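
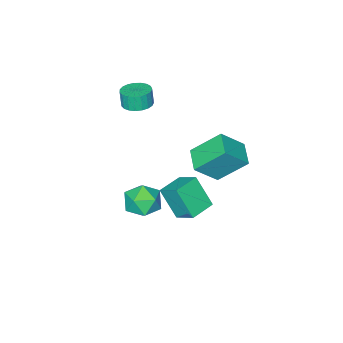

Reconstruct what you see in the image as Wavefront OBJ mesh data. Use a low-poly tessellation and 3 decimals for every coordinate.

v 0.985 1.994 1.059
v 2.171 1.515 2.297
v -0.079 3.112 2.512
v 1.107 2.633 3.75
v 1.773 3.147 0.75
v 2.959 2.668 1.988
v 0.709 4.265 2.203
v 1.895 3.786 3.441
v 1.98 -1.052 -2.978
v 2.462 -0.404 -3.806
v 3.518 -2.116 -2.914
v 4 -1.468 -3.742
v 3.828 -1.024 -2.688
v 2.877 -0.367 -2.727
v 3.103 -2.153 -3.993
v 2.152 -1.496 -4.032
v 3.156 -1.085 -4.433
v 3.604 -0.387 -3.627
v 2.376 -2.133 -3.093
v 2.824 -1.435 -2.287
v 0.517 0.189 -4.238
v 0.698 -0.927 -2.576
v 0.459 1.422 -3.404
v 0.64 0.306 -1.742
v 2.02 0.314 -4.318
v 2.201 -0.802 -2.656
v 1.962 1.547 -3.484
v 2.143 0.431 -1.822
v 1.9 -2.843 3.093
v 2.408 -3.517 2.995
v 2.368 -3.691 3.989
v 1.86 -3.017 4.087
v 2.641 -3.257 3.05
v 2.601 -3.431 4.044
v 2.746 -2.925 3.113
v 2.706 -3.099 4.107
v 2.704 -2.579 3.172
v 2.664 -2.753 4.166
v 2.524 -2.279 3.217
v 2.484 -2.453 4.211
v 2.235 -2.076 3.241
v 2.195 -2.25 4.235
v 1.889 -2.006 3.239
v 1.849 -2.18 4.233
v 1.545 -2.08 3.212
v 1.504 -2.254 4.206
v 1.262 -2.287 3.165
v 1.221 -2.461 4.159
v 1.089 -2.589 3.105
v 1.049 -2.763 4.099
v 1.057 -2.936 3.043
v 1.016 -3.11 4.037
v 1.17 -3.266 2.989
v 1.13 -3.44 3.983
v 1.41 -3.523 2.954
v 1.37 -3.697 3.948
v 1.734 -3.663 2.943
v 1.694 -3.837 3.937
v 2.088 -3.661 2.957
v 2.047 -3.835 3.951
f 2 4 1
f 5 2 1
f 1 4 3
f 3 5 1
f 2 8 4
f 6 2 5
f 6 8 2
f 4 8 3
f 7 5 3
f 3 8 7
f 7 6 5
f 8 6 7
f 9 20 14
f 9 14 10
f 9 10 16
f 9 16 19
f 9 19 20
f 10 14 18
f 14 20 13
f 20 19 11
f 19 16 15
f 16 10 17
f 12 18 13
f 12 13 11
f 12 11 15
f 12 15 17
f 12 17 18
f 13 18 14
f 11 13 20
f 15 11 19
f 17 15 16
f 18 17 10
f 22 24 21
f 25 22 21
f 21 24 23
f 23 25 21
f 22 28 24
f 26 22 25
f 26 28 22
f 24 28 23
f 27 25 23
f 23 28 27
f 27 26 25
f 28 26 27
f 30 29 33
f 30 33 31
f 31 33 34
f 31 34 32
f 33 29 35
f 33 35 34
f 34 35 36
f 34 36 32
f 35 29 37
f 35 37 36
f 36 37 38
f 36 38 32
f 37 29 39
f 37 39 38
f 38 39 40
f 38 40 32
f 39 29 41
f 39 41 40
f 40 41 42
f 40 42 32
f 41 29 43
f 41 43 42
f 42 43 44
f 42 44 32
f 43 29 45
f 43 45 44
f 44 45 46
f 44 46 32
f 45 29 47
f 45 47 46
f 46 47 48
f 46 48 32
f 47 29 49
f 47 49 48
f 48 49 50
f 48 50 32
f 49 29 51
f 49 51 50
f 50 51 52
f 50 52 32
f 51 29 53
f 51 53 52
f 52 53 54
f 52 54 32
f 53 29 55
f 53 55 54
f 54 55 56
f 54 56 32
f 55 29 57
f 55 57 56
f 56 57 58
f 56 58 32
f 57 29 59
f 57 59 58
f 58 59 60
f 58 60 32
f 59 29 30
f 59 30 60
f 60 30 31
f 60 31 32



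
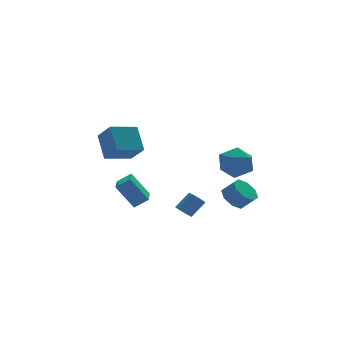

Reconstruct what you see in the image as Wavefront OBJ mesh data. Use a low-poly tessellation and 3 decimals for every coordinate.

v 2.88 0.501 0.773
v 4.014 0.929 0.461
v 3.326 -1.289 -0.061
v 4.46 -0.861 -0.373
v 4.174 -1.055 0.83
v 3.898 0.051 1.345
v 3.442 -0.411 -0.945
v 3.166 0.695 -0.43
v 4.361 0.365 -0.601
v 4.813 -0.033 0.496
v 2.527 -0.327 -0.096
v 2.979 -0.725 1.001
v -5.128 -0.446 2.348
v -4.839 -1.552 3.409
v -4.929 0.868 3.663
v -4.64 -0.238 4.724
v -3.36 -0.342 1.976
v -3.071 -1.448 3.037
v -3.161 0.972 3.291
v -2.872 -0.134 4.352
v 3.105 -0.92 -2.38
v 3.952 -0.559 -2.717
v 4.501 -1.098 -1.917
v 3.655 -1.46 -1.58
v 3.635 -0.116 -2.201
v 4.184 -0.655 -1.401
v 3.008 -0.144 -1.79
v 3.558 -0.683 -0.99
v 2.439 -0.627 -1.724
v 2.988 -1.166 -0.925
v 2.259 -1.282 -2.043
v 2.808 -1.821 -1.243
v 2.576 -1.725 -2.559
v 3.125 -2.264 -1.759
v 3.202 -1.697 -2.97
v 3.752 -2.236 -2.17
v 3.772 -1.214 -3.035
v 4.321 -1.753 -2.236
v -3.023 0.055 -2.276
v -3.837 0.86 -0.748
v -2.045 1.924 -2.74
v -2.859 2.729 -1.211
v -2.201 -0.229 -1.689
v -3.015 0.576 -0.16
v -1.223 1.64 -2.152
v -2.037 2.445 -0.624
v 0.326 0.202 -3.415
v 0.744 0.361 -3.858
v 1.713 0.458 -2.908
v 1.294 0.298 -2.465
v 0.58 0.688 -3.724
v 1.549 0.785 -2.774
v 0.319 0.829 -3.472
v 1.288 0.926 -2.522
v 0.06 0.73 -3.198
v 1.029 0.827 -2.249
v -0.097 0.43 -3.007
v 0.872 0.527 -2.057
v -0.093 0.042 -2.972
v 0.876 0.139 -2.022
v 0.071 -0.285 -3.106
v 1.04 -0.188 -2.156
v 0.332 -0.426 -3.358
v 1.301 -0.329 -2.408
v 0.591 -0.327 -3.631
v 1.56 -0.23 -2.682
v 0.748 -0.027 -3.823
v 1.717 0.07 -2.873
f 1 12 6
f 1 6 2
f 1 2 8
f 1 8 11
f 1 11 12
f 2 6 10
f 6 12 5
f 12 11 3
f 11 8 7
f 8 2 9
f 4 10 5
f 4 5 3
f 4 3 7
f 4 7 9
f 4 9 10
f 5 10 6
f 3 5 12
f 7 3 11
f 9 7 8
f 10 9 2
f 14 16 13
f 17 14 13
f 13 16 15
f 15 17 13
f 14 20 16
f 18 14 17
f 18 20 14
f 16 20 15
f 19 17 15
f 15 20 19
f 19 18 17
f 20 18 19
f 22 21 25
f 22 25 23
f 23 25 26
f 23 26 24
f 25 21 27
f 25 27 26
f 26 27 28
f 26 28 24
f 27 21 29
f 27 29 28
f 28 29 30
f 28 30 24
f 29 21 31
f 29 31 30
f 30 31 32
f 30 32 24
f 31 21 33
f 31 33 32
f 32 33 34
f 32 34 24
f 33 21 35
f 33 35 34
f 34 35 36
f 34 36 24
f 35 21 37
f 35 37 36
f 36 37 38
f 36 38 24
f 37 21 22
f 37 22 38
f 38 22 23
f 38 23 24
f 40 42 39
f 43 40 39
f 39 42 41
f 41 43 39
f 40 46 42
f 44 40 43
f 44 46 40
f 42 46 41
f 45 43 41
f 41 46 45
f 45 44 43
f 46 44 45
f 48 47 51
f 48 51 49
f 49 51 52
f 49 52 50
f 51 47 53
f 51 53 52
f 52 53 54
f 52 54 50
f 53 47 55
f 53 55 54
f 54 55 56
f 54 56 50
f 55 47 57
f 55 57 56
f 56 57 58
f 56 58 50
f 57 47 59
f 57 59 58
f 58 59 60
f 58 60 50
f 59 47 61
f 59 61 60
f 60 61 62
f 60 62 50
f 61 47 63
f 61 63 62
f 62 63 64
f 62 64 50
f 63 47 65
f 63 65 64
f 64 65 66
f 64 66 50
f 65 47 67
f 65 67 66
f 66 67 68
f 66 68 50
f 67 47 48
f 67 48 68
f 68 48 49
f 68 49 50



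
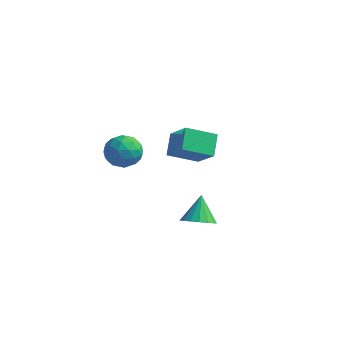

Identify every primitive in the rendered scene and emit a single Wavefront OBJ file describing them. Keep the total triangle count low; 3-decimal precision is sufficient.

v 3.544 -3.136 -3.299
v 4.403 -3.45 -2.847
v 3.096 -2.204 -1.801
v 4.532 -3.034 -3.067
v 4.435 -2.641 -3.341
v 4.133 -2.362 -3.605
v 3.697 -2.26 -3.798
v 3.225 -2.359 -3.878
v 2.827 -2.636 -3.824
v 2.593 -3.027 -3.651
v 2.576 -3.444 -3.397
v 2.782 -3.79 -3.12
v 3.161 -3.986 -2.884
v 3.629 -3.987 -2.744
v 4.077 -3.794 -2.73
v -1.946 1.463 -2.239
v -0.416 0.86 -0.916
v -2.463 2.543 -1.148
v -0.934 1.94 0.175
v -0.706 2.86 -3.035
v 0.823 2.257 -1.712
v -1.224 3.94 -1.944
v 0.306 3.337 -0.621
v -3.432 0.832 -1.377
v -2.956 0.308 -2.383
v -4.644 -0.728 -1.137
v -4.168 -1.252 -2.143
v -3.485 -1.142 -1.126
v -2.736 -0.177 -1.274
v -4.864 -0.243 -2.246
v -4.115 0.722 -2.394
v -3.841 -0.356 -2.92
v -2.989 -0.912 -2.228
v -4.611 0.492 -1.292
v -3.759 -0.064 -0.6
v -3.087 0.707 -1.901
v -4.513 -1.127 -1.619
v -4.111 -1.062 -1.021
v -3.832 -1.37 -1.613
v -2.958 0.422 -1.249
v -2.679 0.114 -1.841
v -2.99 -0.738 -1.102
v -4.921 -0.534 -1.679
v -4.642 -0.842 -2.271
v -3.768 0.95 -1.907
v -3.489 0.642 -2.499
v -4.61 0.318 -2.418
v -3.328 0.009 -2.808
v -4.041 -0.908 -2.667
v -4.45 -0.315 -2.727
v -4.009 0.252 -2.814
v -2.827 -0.318 -2.401
v -3.54 -1.235 -2.261
v -3.139 -1.17 -1.663
v -2.698 -0.603 -1.75
v -3.348 -0.708 -2.717
v -4.06 0.815 -1.259
v -4.773 -0.102 -1.119
v -4.902 0.183 -1.77
v -4.461 0.75 -1.857
v -3.559 0.488 -0.853
v -4.272 -0.429 -0.712
v -3.591 -0.672 -0.706
v -3.15 -0.105 -0.793
v -4.252 0.288 -0.803
f 2 1 4
f 2 4 3
f 4 1 5
f 4 5 3
f 5 1 6
f 5 6 3
f 6 1 7
f 6 7 3
f 7 1 8
f 7 8 3
f 8 1 9
f 8 9 3
f 9 1 10
f 9 10 3
f 10 1 11
f 10 11 3
f 11 1 12
f 11 12 3
f 12 1 13
f 12 13 3
f 13 1 14
f 13 14 3
f 14 1 15
f 14 15 3
f 15 1 2
f 15 2 3
f 17 19 16
f 20 17 16
f 16 19 18
f 18 20 16
f 17 23 19
f 21 17 20
f 21 23 17
f 19 23 18
f 22 20 18
f 18 23 22
f 22 21 20
f 23 21 22
f 24 61 40
f 61 35 64
f 40 64 29
f 61 64 40
f 24 40 36
f 40 29 41
f 36 41 25
f 40 41 36
f 24 36 45
f 36 25 46
f 45 46 31
f 36 46 45
f 24 45 57
f 45 31 60
f 57 60 34
f 45 60 57
f 24 57 61
f 57 34 65
f 61 65 35
f 57 65 61
f 25 41 52
f 41 29 55
f 52 55 33
f 41 55 52
f 29 64 42
f 64 35 63
f 42 63 28
f 64 63 42
f 35 65 62
f 65 34 58
f 62 58 26
f 65 58 62
f 34 60 59
f 60 31 47
f 59 47 30
f 60 47 59
f 31 46 51
f 46 25 48
f 51 48 32
f 46 48 51
f 27 53 39
f 53 33 54
f 39 54 28
f 53 54 39
f 27 39 37
f 39 28 38
f 37 38 26
f 39 38 37
f 27 37 44
f 37 26 43
f 44 43 30
f 37 43 44
f 27 44 49
f 44 30 50
f 49 50 32
f 44 50 49
f 27 49 53
f 49 32 56
f 53 56 33
f 49 56 53
f 28 54 42
f 54 33 55
f 42 55 29
f 54 55 42
f 26 38 62
f 38 28 63
f 62 63 35
f 38 63 62
f 30 43 59
f 43 26 58
f 59 58 34
f 43 58 59
f 32 50 51
f 50 30 47
f 51 47 31
f 50 47 51
f 33 56 52
f 56 32 48
f 52 48 25
f 56 48 52



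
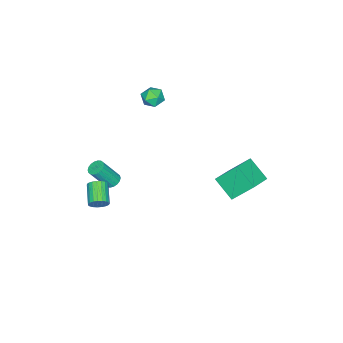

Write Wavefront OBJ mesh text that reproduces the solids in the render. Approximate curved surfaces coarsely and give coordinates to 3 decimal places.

v -1.808 2.632 -2.807
v -2.293 3.817 -1.417
v -1.464 3.956 -3.816
v -1.949 5.141 -2.426
v -0.211 2.639 -2.254
v -0.696 3.824 -0.864
v 0.133 3.963 -3.263
v -0.352 5.148 -1.873
v -3.372 -3.165 0.25
v -2.932 -3.806 0.026
v -4.408 -3.654 -0.386
v -3.968 -4.295 -0.61
v -4.174 -4.198 0.166
v -3.534 -3.896 0.56
v -3.806 -3.564 -0.92
v -3.166 -3.262 -0.526
v -3.2 -4.053 -0.697
v -3.428 -4.444 -0.026
v -3.912 -3.016 -0.334
v -4.14 -3.407 0.337
v 1.374 -3.46 -4.155
v 1.888 -3.271 -4.311
v 2.601 -3.95 -2.78
v 2.086 -4.14 -2.625
v 1.793 -3.075 -4.18
v 2.506 -3.755 -2.649
v 1.615 -2.956 -4.044
v 2.328 -3.636 -2.513
v 1.389 -2.937 -3.93
v 2.102 -3.616 -2.4
v 1.16 -3.021 -3.861
v 1.873 -3.701 -2.33
v 0.974 -3.193 -3.85
v 1.686 -3.872 -2.32
v 0.866 -3.417 -3.9
v 1.578 -4.096 -2.369
v 0.859 -3.65 -4
v 1.572 -4.329 -2.469
v 0.954 -3.845 -4.131
v 1.667 -4.525 -2.6
v 1.132 -3.964 -4.267
v 1.845 -4.644 -2.736
v 1.358 -3.984 -4.38
v 2.071 -4.663 -2.85
v 1.587 -3.899 -4.45
v 2.3 -4.579 -2.919
v 1.774 -3.728 -4.46
v 2.486 -4.407 -2.93
v 1.882 -3.504 -4.411
v 2.594 -4.183 -2.88
v 4.383 -2.457 -3.368
v 4.807 -2.77 -3.022
v 3.741 -3.536 -2.407
v 3.317 -3.223 -2.752
v 4.75 -2.566 -2.867
v 3.684 -3.333 -2.252
v 4.63 -2.344 -2.799
v 3.564 -3.11 -2.184
v 4.467 -2.141 -2.829
v 3.401 -2.907 -2.214
v 4.29 -1.993 -2.952
v 3.223 -2.759 -2.337
v 4.128 -1.925 -3.147
v 3.062 -2.691 -2.532
v 4.011 -1.949 -3.38
v 2.945 -2.715 -2.765
v 3.958 -2.061 -3.611
v 2.892 -2.827 -2.996
v 3.979 -2.241 -3.8
v 2.912 -3.007 -3.185
v 4.069 -2.459 -3.914
v 3.003 -3.225 -3.299
v 4.214 -2.676 -3.933
v 3.148 -3.442 -3.318
v 4.388 -2.856 -3.855
v 3.322 -3.622 -3.24
v 4.561 -2.966 -3.693
v 3.495 -3.732 -3.078
v 4.704 -2.989 -3.474
v 3.637 -3.755 -2.859
v 4.791 -2.919 -3.237
v 3.724 -3.685 -2.622
f 2 4 1
f 5 2 1
f 1 4 3
f 3 5 1
f 2 8 4
f 6 2 5
f 6 8 2
f 4 8 3
f 7 5 3
f 3 8 7
f 7 6 5
f 8 6 7
f 9 20 14
f 9 14 10
f 9 10 16
f 9 16 19
f 9 19 20
f 10 14 18
f 14 20 13
f 20 19 11
f 19 16 15
f 16 10 17
f 12 18 13
f 12 13 11
f 12 11 15
f 12 15 17
f 12 17 18
f 13 18 14
f 11 13 20
f 15 11 19
f 17 15 16
f 18 17 10
f 22 21 25
f 22 25 23
f 23 25 26
f 23 26 24
f 25 21 27
f 25 27 26
f 26 27 28
f 26 28 24
f 27 21 29
f 27 29 28
f 28 29 30
f 28 30 24
f 29 21 31
f 29 31 30
f 30 31 32
f 30 32 24
f 31 21 33
f 31 33 32
f 32 33 34
f 32 34 24
f 33 21 35
f 33 35 34
f 34 35 36
f 34 36 24
f 35 21 37
f 35 37 36
f 36 37 38
f 36 38 24
f 37 21 39
f 37 39 38
f 38 39 40
f 38 40 24
f 39 21 41
f 39 41 40
f 40 41 42
f 40 42 24
f 41 21 43
f 41 43 42
f 42 43 44
f 42 44 24
f 43 21 45
f 43 45 44
f 44 45 46
f 44 46 24
f 45 21 47
f 45 47 46
f 46 47 48
f 46 48 24
f 47 21 49
f 47 49 48
f 48 49 50
f 48 50 24
f 49 21 22
f 49 22 50
f 50 22 23
f 50 23 24
f 52 51 55
f 52 55 53
f 53 55 56
f 53 56 54
f 55 51 57
f 55 57 56
f 56 57 58
f 56 58 54
f 57 51 59
f 57 59 58
f 58 59 60
f 58 60 54
f 59 51 61
f 59 61 60
f 60 61 62
f 60 62 54
f 61 51 63
f 61 63 62
f 62 63 64
f 62 64 54
f 63 51 65
f 63 65 64
f 64 65 66
f 64 66 54
f 65 51 67
f 65 67 66
f 66 67 68
f 66 68 54
f 67 51 69
f 67 69 68
f 68 69 70
f 68 70 54
f 69 51 71
f 69 71 70
f 70 71 72
f 70 72 54
f 71 51 73
f 71 73 72
f 72 73 74
f 72 74 54
f 73 51 75
f 73 75 74
f 74 75 76
f 74 76 54
f 75 51 77
f 75 77 76
f 76 77 78
f 76 78 54
f 77 51 79
f 77 79 78
f 78 79 80
f 78 80 54
f 79 51 81
f 79 81 80
f 80 81 82
f 80 82 54
f 81 51 52
f 81 52 82
f 82 52 53
f 82 53 54



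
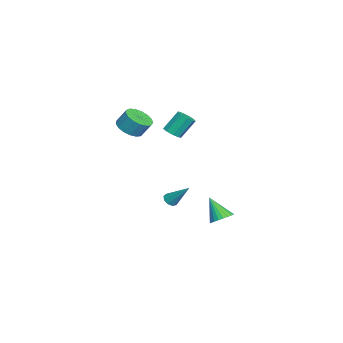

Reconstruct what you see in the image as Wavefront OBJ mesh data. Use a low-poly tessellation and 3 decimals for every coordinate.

v 1.639 0.343 3.334
v 2.079 0.74 3.191
v 1.761 1.515 4.363
v 1.321 1.117 4.506
v 1.719 0.857 3.016
v 1.4 1.631 4.188
v 1.321 0.733 2.99
v 1.003 1.507 4.161
v 1.072 0.427 3.125
v 0.754 1.201 4.296
v 1.089 0.081 3.358
v 0.77 0.855 4.529
v 1.363 -0.142 3.58
v 1.044 0.632 4.751
v 1.766 -0.138 3.687
v 1.448 0.636 4.858
v 2.11 0.091 3.629
v 1.792 0.865 4.8
v 2.234 0.438 3.433
v 1.915 1.212 4.605
v -0.949 0.015 -3.235
v -0.562 0.158 -3.534
v -0.371 1.145 -1.945
v -0.838 0.363 -3.59
v -1.166 0.406 -3.48
v -1.393 0.265 -3.255
v -1.412 0.007 -3.021
v -1.214 -0.247 -2.887
v -0.893 -0.379 -2.915
v -0.597 -0.326 -3.094
v -0.467 -0.114 -3.338
v -0.055 3.069 -4.218
v 0.608 3.18 -3.842
v -0.705 2.291 -2.842
v 0.458 3.43 -3.771
v 0.23 3.626 -3.769
v -0.041 3.737 -3.834
v -0.315 3.746 -3.958
v -0.548 3.652 -4.122
v -0.707 3.47 -4.3
v -0.767 3.226 -4.466
v -0.717 2.959 -4.594
v -0.568 2.708 -4.665
v -0.339 2.513 -4.668
v -0.068 2.402 -4.602
v 0.205 2.393 -4.478
v 0.439 2.486 -4.314
v 0.598 2.669 -4.136
v 0.657 2.912 -3.97
v 1.235 -2.089 3.447
v 2.094 -2.32 3.491
v 2.203 -1.741 4.396
v 1.345 -1.511 4.353
v 2.096 -1.961 3.261
v 2.205 -1.382 4.167
v 1.901 -1.632 3.074
v 2.01 -1.053 3.98
v 1.554 -1.407 2.973
v 1.663 -0.828 3.878
v 1.133 -1.339 2.98
v 1.242 -0.76 3.885
v 0.736 -1.443 3.094
v 0.845 -0.864 3.999
v 0.454 -1.695 3.289
v 0.563 -1.116 4.195
v 0.35 -2.037 3.521
v 0.459 -1.458 4.426
v 0.449 -2.391 3.735
v 0.558 -1.813 4.641
v 0.729 -2.677 3.884
v 0.838 -2.098 4.789
v 1.124 -2.827 3.933
v 1.233 -2.248 4.838
v 1.545 -2.809 3.87
v 1.654 -2.23 4.775
v 1.895 -2.626 3.711
v 2.004 -2.047 4.616
f 2 1 5
f 2 5 3
f 3 5 6
f 3 6 4
f 5 1 7
f 5 7 6
f 6 7 8
f 6 8 4
f 7 1 9
f 7 9 8
f 8 9 10
f 8 10 4
f 9 1 11
f 9 11 10
f 10 11 12
f 10 12 4
f 11 1 13
f 11 13 12
f 12 13 14
f 12 14 4
f 13 1 15
f 13 15 14
f 14 15 16
f 14 16 4
f 15 1 17
f 15 17 16
f 16 17 18
f 16 18 4
f 17 1 19
f 17 19 18
f 18 19 20
f 18 20 4
f 19 1 2
f 19 2 20
f 20 2 3
f 20 3 4
f 22 21 24
f 22 24 23
f 24 21 25
f 24 25 23
f 25 21 26
f 25 26 23
f 26 21 27
f 26 27 23
f 27 21 28
f 27 28 23
f 28 21 29
f 28 29 23
f 29 21 30
f 29 30 23
f 30 21 31
f 30 31 23
f 31 21 22
f 31 22 23
f 33 32 35
f 33 35 34
f 35 32 36
f 35 36 34
f 36 32 37
f 36 37 34
f 37 32 38
f 37 38 34
f 38 32 39
f 38 39 34
f 39 32 40
f 39 40 34
f 40 32 41
f 40 41 34
f 41 32 42
f 41 42 34
f 42 32 43
f 42 43 34
f 43 32 44
f 43 44 34
f 44 32 45
f 44 45 34
f 45 32 46
f 45 46 34
f 46 32 47
f 46 47 34
f 47 32 48
f 47 48 34
f 48 32 49
f 48 49 34
f 49 32 33
f 49 33 34
f 51 50 54
f 51 54 52
f 52 54 55
f 52 55 53
f 54 50 56
f 54 56 55
f 55 56 57
f 55 57 53
f 56 50 58
f 56 58 57
f 57 58 59
f 57 59 53
f 58 50 60
f 58 60 59
f 59 60 61
f 59 61 53
f 60 50 62
f 60 62 61
f 61 62 63
f 61 63 53
f 62 50 64
f 62 64 63
f 63 64 65
f 63 65 53
f 64 50 66
f 64 66 65
f 65 66 67
f 65 67 53
f 66 50 68
f 66 68 67
f 67 68 69
f 67 69 53
f 68 50 70
f 68 70 69
f 69 70 71
f 69 71 53
f 70 50 72
f 70 72 71
f 71 72 73
f 71 73 53
f 72 50 74
f 72 74 73
f 73 74 75
f 73 75 53
f 74 50 76
f 74 76 75
f 75 76 77
f 75 77 53
f 76 50 51
f 76 51 77
f 77 51 52
f 77 52 53



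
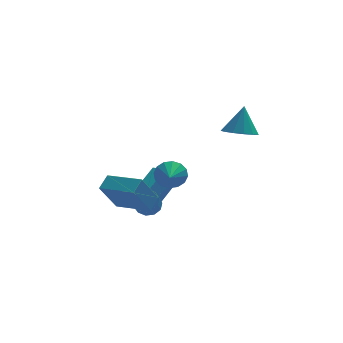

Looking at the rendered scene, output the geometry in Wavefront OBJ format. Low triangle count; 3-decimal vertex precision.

v -1.812 1.948 -4.232
v -1.233 2.131 -3.808
v -1.59 1.075 -2.864
v -2.168 0.892 -3.288
v -1.594 2.377 -3.669
v -1.95 1.321 -2.726
v -2.037 2.458 -3.746
v -2.394 1.403 -2.802
v -2.394 2.345 -4.008
v -2.751 1.289 -3.064
v -2.529 2.08 -4.355
v -2.886 1.024 -3.412
v -2.39 1.765 -4.656
v -2.747 0.709 -3.712
v -2.03 1.519 -4.794
v -2.386 0.463 -3.851
v -1.586 1.437 -4.718
v -1.943 0.382 -3.774
v -1.229 1.551 -4.456
v -1.586 0.495 -3.512
v -1.094 1.816 -4.108
v -1.451 0.76 -3.165
v -1.785 2.593 -3.691
v -0.494 3.966 -2.699
v -2.362 3.281 -3.893
v -1.071 4.654 -2.9
v -1.129 2.806 -4.84
v 0.162 4.179 -3.847
v -1.706 3.494 -5.041
v -0.415 4.867 -4.049
v -2.32 -1.602 -2.716
v -3.283 -2.236 -0.973
v -3.827 -0.143 -3.02
v -4.791 -0.777 -1.277
v -1.789 -0.943 -2.183
v -2.753 -1.577 -0.44
v -3.297 0.516 -2.487
v -4.26 -0.118 -0.744
v 2.915 1.348 0.963
v 3.656 1.913 0.602
v 3.265 1.932 2.597
v 3.191 2.232 0.587
v 2.639 2.27 0.692
v 2.174 2.015 0.883
v 1.945 1.548 1.1
v 2.023 1.018 1.273
v 2.384 0.592 1.348
v 2.914 0.406 1.301
v 3.444 0.519 1.146
v 3.806 0.895 0.934
v 3.885 1.415 0.731
v -0.6 2.001 -2.123
v -0.298 1.652 -2.896
v -0.94 0.539 -1.597
v 0.074 1.666 -2.617
v 0.266 1.769 -2.205
v 0.226 1.935 -1.771
v -0.035 2.118 -1.432
v -0.448 2.27 -1.278
v -0.901 2.349 -1.35
v -1.274 2.336 -1.63
v -1.466 2.232 -2.041
v -1.425 2.066 -2.475
v -1.164 1.883 -2.814
v -0.751 1.731 -2.969
f 2 1 5
f 2 5 3
f 3 5 6
f 3 6 4
f 5 1 7
f 5 7 6
f 6 7 8
f 6 8 4
f 7 1 9
f 7 9 8
f 8 9 10
f 8 10 4
f 9 1 11
f 9 11 10
f 10 11 12
f 10 12 4
f 11 1 13
f 11 13 12
f 12 13 14
f 12 14 4
f 13 1 15
f 13 15 14
f 14 15 16
f 14 16 4
f 15 1 17
f 15 17 16
f 16 17 18
f 16 18 4
f 17 1 19
f 17 19 18
f 18 19 20
f 18 20 4
f 19 1 21
f 19 21 20
f 20 21 22
f 20 22 4
f 21 1 2
f 21 2 22
f 22 2 3
f 22 3 4
f 24 26 23
f 27 24 23
f 23 26 25
f 25 27 23
f 24 30 26
f 28 24 27
f 28 30 24
f 26 30 25
f 29 27 25
f 25 30 29
f 29 28 27
f 30 28 29
f 32 34 31
f 35 32 31
f 31 34 33
f 33 35 31
f 32 38 34
f 36 32 35
f 36 38 32
f 34 38 33
f 37 35 33
f 33 38 37
f 37 36 35
f 38 36 37
f 40 39 42
f 40 42 41
f 42 39 43
f 42 43 41
f 43 39 44
f 43 44 41
f 44 39 45
f 44 45 41
f 45 39 46
f 45 46 41
f 46 39 47
f 46 47 41
f 47 39 48
f 47 48 41
f 48 39 49
f 48 49 41
f 49 39 50
f 49 50 41
f 50 39 51
f 50 51 41
f 51 39 40
f 51 40 41
f 53 52 55
f 53 55 54
f 55 52 56
f 55 56 54
f 56 52 57
f 56 57 54
f 57 52 58
f 57 58 54
f 58 52 59
f 58 59 54
f 59 52 60
f 59 60 54
f 60 52 61
f 60 61 54
f 61 52 62
f 61 62 54
f 62 52 63
f 62 63 54
f 63 52 64
f 63 64 54
f 64 52 65
f 64 65 54
f 65 52 53
f 65 53 54



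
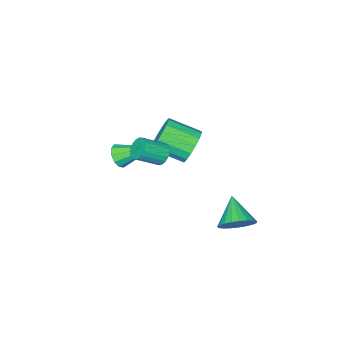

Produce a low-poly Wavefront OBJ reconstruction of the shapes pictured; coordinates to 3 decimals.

v -1.434 -0.06 -0.036
v -1.06 0.587 0.672
v -0.091 -0.752 1.384
v -0.466 -1.4 0.676
v -1.467 0.405 0.883
v -0.498 -0.935 1.594
v -1.866 0.116 0.883
v -0.897 -1.224 1.594
v -2.167 -0.213 0.672
v -1.198 -1.553 1.384
v -2.299 -0.508 0.3
v -1.33 -1.847 1.011
v -2.234 -0.699 -0.15
v -1.265 -2.039 0.562
v -1.986 -0.745 -0.573
v -1.017 -2.084 0.139
v -1.611 -0.633 -0.874
v -0.642 -1.973 -0.162
v -1.196 -0.39 -0.982
v -0.227 -1.73 -0.27
v -0.835 -0.072 -0.874
v 0.134 -1.411 -0.162
v -0.612 0.249 -0.573
v 0.357 -1.09 0.138
v -0.577 0.499 -0.15
v 0.392 -0.84 0.562
v -0.739 0.621 0.3
v 0.23 -0.718 1.011
v -0.32 4.447 -2.387
v -0.022 4.933 -1.603
v -1.02 3.273 -1.393
v -0.386 5.095 -1.668
v -0.738 5.144 -1.857
v -1.018 5.073 -2.139
v -1.178 4.894 -2.463
v -1.189 4.637 -2.774
v -1.05 4.348 -3.018
v -0.785 4.076 -3.153
v -0.44 3.868 -3.156
v -0.073 3.76 -3.025
v 0.25 3.771 -2.785
v 0.475 3.899 -2.475
v 0.562 4.122 -2.151
v 0.497 4.401 -1.867
v 0.29 4.688 -1.673
v 2.906 2.708 3.607
v 3.264 3.163 3.383
v 4.311 2.686 4.09
v 3.954 2.232 4.313
v 3.169 3.27 3.597
v 4.216 2.794 4.304
v 3.028 3.28 3.813
v 4.075 2.804 4.519
v 2.866 3.192 3.993
v 3.913 2.715 4.699
v 2.711 3.019 4.106
v 3.758 2.543 4.813
v 2.59 2.793 4.133
v 3.637 2.317 4.84
v 2.524 2.553 4.069
v 3.571 2.076 4.776
v 2.524 2.339 3.925
v 3.571 1.862 4.632
v 2.59 2.189 3.726
v 3.637 1.712 4.433
v 2.711 2.129 3.506
v 3.758 1.652 4.213
v 2.865 2.169 3.304
v 3.912 1.692 4.011
v 3.027 2.302 3.154
v 4.074 1.826 3.861
v 3.168 2.506 3.082
v 4.215 2.029 3.789
v 3.264 2.744 3.101
v 4.311 2.268 3.808
v 3.298 2.977 3.208
v 4.345 2.5 3.914
v 2.343 -1.156 0.681
v 2.634 -1.372 1.291
v 1.237 0.296 1.719
v 2.889 -1.057 1.124
v 2.936 -0.78 0.787
v 2.756 -0.646 0.409
v 2.419 -0.708 0.135
v 2.053 -0.94 0.07
v 1.797 -1.255 0.238
v 1.75 -1.532 0.575
v 1.93 -1.665 0.952
v 2.267 -1.604 1.226
f 2 1 5
f 2 5 3
f 3 5 6
f 3 6 4
f 5 1 7
f 5 7 6
f 6 7 8
f 6 8 4
f 7 1 9
f 7 9 8
f 8 9 10
f 8 10 4
f 9 1 11
f 9 11 10
f 10 11 12
f 10 12 4
f 11 1 13
f 11 13 12
f 12 13 14
f 12 14 4
f 13 1 15
f 13 15 14
f 14 15 16
f 14 16 4
f 15 1 17
f 15 17 16
f 16 17 18
f 16 18 4
f 17 1 19
f 17 19 18
f 18 19 20
f 18 20 4
f 19 1 21
f 19 21 20
f 20 21 22
f 20 22 4
f 21 1 23
f 21 23 22
f 22 23 24
f 22 24 4
f 23 1 25
f 23 25 24
f 24 25 26
f 24 26 4
f 25 1 27
f 25 27 26
f 26 27 28
f 26 28 4
f 27 1 2
f 27 2 28
f 28 2 3
f 28 3 4
f 30 29 32
f 30 32 31
f 32 29 33
f 32 33 31
f 33 29 34
f 33 34 31
f 34 29 35
f 34 35 31
f 35 29 36
f 35 36 31
f 36 29 37
f 36 37 31
f 37 29 38
f 37 38 31
f 38 29 39
f 38 39 31
f 39 29 40
f 39 40 31
f 40 29 41
f 40 41 31
f 41 29 42
f 41 42 31
f 42 29 43
f 42 43 31
f 43 29 44
f 43 44 31
f 44 29 45
f 44 45 31
f 45 29 30
f 45 30 31
f 47 46 50
f 47 50 48
f 48 50 51
f 48 51 49
f 50 46 52
f 50 52 51
f 51 52 53
f 51 53 49
f 52 46 54
f 52 54 53
f 53 54 55
f 53 55 49
f 54 46 56
f 54 56 55
f 55 56 57
f 55 57 49
f 56 46 58
f 56 58 57
f 57 58 59
f 57 59 49
f 58 46 60
f 58 60 59
f 59 60 61
f 59 61 49
f 60 46 62
f 60 62 61
f 61 62 63
f 61 63 49
f 62 46 64
f 62 64 63
f 63 64 65
f 63 65 49
f 64 46 66
f 64 66 65
f 65 66 67
f 65 67 49
f 66 46 68
f 66 68 67
f 67 68 69
f 67 69 49
f 68 46 70
f 68 70 69
f 69 70 71
f 69 71 49
f 70 46 72
f 70 72 71
f 71 72 73
f 71 73 49
f 72 46 74
f 72 74 73
f 73 74 75
f 73 75 49
f 74 46 76
f 74 76 75
f 75 76 77
f 75 77 49
f 76 46 47
f 76 47 77
f 77 47 48
f 77 48 49
f 79 78 81
f 79 81 80
f 81 78 82
f 81 82 80
f 82 78 83
f 82 83 80
f 83 78 84
f 83 84 80
f 84 78 85
f 84 85 80
f 85 78 86
f 85 86 80
f 86 78 87
f 86 87 80
f 87 78 88
f 87 88 80
f 88 78 89
f 88 89 80
f 89 78 79
f 89 79 80



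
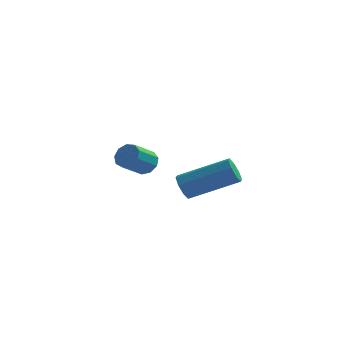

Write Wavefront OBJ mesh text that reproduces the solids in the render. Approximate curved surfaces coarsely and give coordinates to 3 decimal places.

v -0.094 -3.868 -0.589
v 0.166 -4.171 -1.05
v 2.094 -3.914 -0.133
v 1.834 -3.612 0.329
v 0.142 -3.711 -1.129
v 2.07 -3.455 -0.211
v -0.02 -3.344 -0.891
v 1.908 -3.087 0.026
v -0.225 -3.284 -0.476
v 1.702 -3.027 0.441
v -0.354 -3.566 -0.127
v 1.574 -3.309 0.79
v -0.33 -4.025 -0.049
v 1.598 -3.769 0.869
v -0.168 -4.393 -0.286
v 1.76 -4.136 0.631
v 0.038 -4.453 -0.701
v 1.965 -4.196 0.216
v -2.545 1.6 -1.532
v -2.014 1.497 -1.19
v -2.623 0.617 -0.507
v -3.155 0.72 -0.848
v -2.255 1.81 -1.002
v -2.864 0.931 -0.318
v -2.632 2.025 -1.061
v -3.241 1.145 -0.378
v -2.968 2.041 -1.341
v -3.578 1.161 -0.658
v -3.107 1.85 -1.71
v -3.716 0.97 -1.026
v -2.983 1.543 -1.996
v -3.592 0.663 -1.312
v -2.654 1.262 -2.064
v -3.263 0.382 -1.381
v -2.274 1.139 -1.884
v -2.884 0.259 -1.2
v -2.022 1.232 -1.538
v -2.631 0.352 -0.855
f 2 1 5
f 2 5 3
f 3 5 6
f 3 6 4
f 5 1 7
f 5 7 6
f 6 7 8
f 6 8 4
f 7 1 9
f 7 9 8
f 8 9 10
f 8 10 4
f 9 1 11
f 9 11 10
f 10 11 12
f 10 12 4
f 11 1 13
f 11 13 12
f 12 13 14
f 12 14 4
f 13 1 15
f 13 15 14
f 14 15 16
f 14 16 4
f 15 1 17
f 15 17 16
f 16 17 18
f 16 18 4
f 17 1 2
f 17 2 18
f 18 2 3
f 18 3 4
f 20 19 23
f 20 23 21
f 21 23 24
f 21 24 22
f 23 19 25
f 23 25 24
f 24 25 26
f 24 26 22
f 25 19 27
f 25 27 26
f 26 27 28
f 26 28 22
f 27 19 29
f 27 29 28
f 28 29 30
f 28 30 22
f 29 19 31
f 29 31 30
f 30 31 32
f 30 32 22
f 31 19 33
f 31 33 32
f 32 33 34
f 32 34 22
f 33 19 35
f 33 35 34
f 34 35 36
f 34 36 22
f 35 19 37
f 35 37 36
f 36 37 38
f 36 38 22
f 37 19 20
f 37 20 38
f 38 20 21
f 38 21 22



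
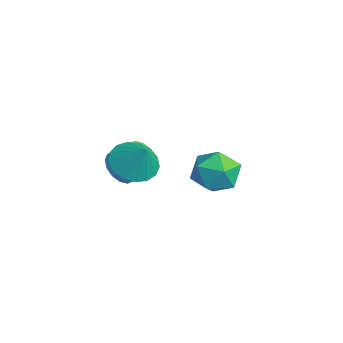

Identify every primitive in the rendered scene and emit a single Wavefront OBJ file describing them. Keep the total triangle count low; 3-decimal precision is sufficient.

v 0.749 -2.087 1.901
v 1.56 -2.321 1.403
v 1.431 -1.853 2.899
v 1.511 -1.86 1.328
v 1.288 -1.452 1.385
v 0.941 -1.189 1.56
v 0.551 -1.131 1.813
v 0.206 -1.293 2.087
v -0.015 -1.636 2.318
v -0.06 -2.083 2.454
v 0.08 -2.531 2.463
v 0.373 -2.877 2.344
v 0.753 -3.042 2.123
v 1.132 -2.988 1.852
v 1.423 -2.728 1.592
v -0.455 -2.245 0.849
v 0.158 -2.741 0.899
v 0.669 -2.031 1.662
v 0.055 -1.535 1.611
v 0.254 -2.484 0.596
v 0.765 -1.774 1.358
v 0.16 -2.163 0.36
v 0.671 -1.453 1.123
v -0.099 -1.864 0.256
v 0.412 -1.155 1.018
v -0.453 -1.667 0.31
v 0.058 -0.958 1.072
v -0.808 -1.625 0.508
v -0.297 -0.916 1.271
v -1.069 -1.749 0.798
v -0.558 -1.039 1.561
v -1.165 -2.006 1.102
v -0.654 -1.296 1.864
v -1.071 -2.327 1.337
v -0.56 -1.617 2.1
v -0.812 -2.625 1.442
v -0.301 -1.916 2.204
v -0.458 -2.822 1.388
v 0.053 -2.113 2.15
v -0.103 -2.864 1.189
v 0.408 -2.155 1.952
v -2.299 3.24 -1.388
v -1.761 2.74 -2.24
v -3.459 1.84 -1.3
v -2.921 1.34 -2.152
v -2.418 1.439 -1.151
v -1.701 2.304 -1.205
v -3.519 2.276 -2.335
v -2.802 3.141 -2.389
v -2.515 2.145 -2.826
v -1.835 1.627 -2.094
v -3.385 2.953 -1.446
v -2.705 2.435 -0.714
f 2 1 4
f 2 4 3
f 4 1 5
f 4 5 3
f 5 1 6
f 5 6 3
f 6 1 7
f 6 7 3
f 7 1 8
f 7 8 3
f 8 1 9
f 8 9 3
f 9 1 10
f 9 10 3
f 10 1 11
f 10 11 3
f 11 1 12
f 11 12 3
f 12 1 13
f 12 13 3
f 13 1 14
f 13 14 3
f 14 1 15
f 14 15 3
f 15 1 2
f 15 2 3
f 17 16 20
f 17 20 18
f 18 20 21
f 18 21 19
f 20 16 22
f 20 22 21
f 21 22 23
f 21 23 19
f 22 16 24
f 22 24 23
f 23 24 25
f 23 25 19
f 24 16 26
f 24 26 25
f 25 26 27
f 25 27 19
f 26 16 28
f 26 28 27
f 27 28 29
f 27 29 19
f 28 16 30
f 28 30 29
f 29 30 31
f 29 31 19
f 30 16 32
f 30 32 31
f 31 32 33
f 31 33 19
f 32 16 34
f 32 34 33
f 33 34 35
f 33 35 19
f 34 16 36
f 34 36 35
f 35 36 37
f 35 37 19
f 36 16 38
f 36 38 37
f 37 38 39
f 37 39 19
f 38 16 40
f 38 40 39
f 39 40 41
f 39 41 19
f 40 16 17
f 40 17 41
f 41 17 18
f 41 18 19
f 42 53 47
f 42 47 43
f 42 43 49
f 42 49 52
f 42 52 53
f 43 47 51
f 47 53 46
f 53 52 44
f 52 49 48
f 49 43 50
f 45 51 46
f 45 46 44
f 45 44 48
f 45 48 50
f 45 50 51
f 46 51 47
f 44 46 53
f 48 44 52
f 50 48 49
f 51 50 43



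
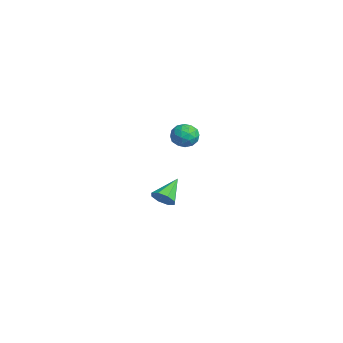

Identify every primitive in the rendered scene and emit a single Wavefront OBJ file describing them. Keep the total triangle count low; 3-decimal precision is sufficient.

v -1.231 3.093 -4.183
v -0.739 3.181 -3.816
v -1.989 3.967 -3.377
v -0.758 3.494 -4.173
v -1.054 3.571 -4.536
v -1.454 3.369 -4.692
v -1.723 3.004 -4.55
v -1.704 2.692 -4.193
v -1.408 2.615 -3.83
v -1.008 2.817 -3.674
v 3.941 3.279 1.899
v 4.28 2.743 1.806
v 3.06 2.737 1.814
v 3.399 2.201 1.721
v 3.402 2.486 2.295
v 3.946 2.821 2.348
v 3.394 2.659 1.272
v 3.938 2.994 1.325
v 3.942 2.36 1.418
v 3.947 2.253 2.051
v 3.393 3.227 1.569
v 3.398 3.12 2.202
v 4.188 3.059 1.86
v 3.152 2.421 1.76
v 3.154 2.589 2.098
v 3.353 2.274 2.043
v 3.991 3.105 2.179
v 4.191 2.789 2.124
v 3.675 2.638 2.411
v 3.149 2.691 1.496
v 3.349 2.375 1.441
v 3.987 3.206 1.577
v 4.186 2.891 1.522
v 3.665 2.842 1.209
v 4.188 2.518 1.577
v 3.671 2.199 1.527
v 3.668 2.469 1.264
v 3.988 2.666 1.295
v 4.191 2.455 1.949
v 3.673 2.137 1.899
v 3.675 2.304 2.237
v 3.995 2.501 2.268
v 3.993 2.23 1.721
v 3.667 3.343 1.721
v 3.149 3.025 1.671
v 3.345 2.979 1.352
v 3.665 3.176 1.383
v 3.669 3.281 2.093
v 3.152 2.962 2.043
v 3.352 2.814 2.325
v 3.672 3.011 2.356
v 3.347 3.25 1.899
f 2 1 4
f 2 4 3
f 4 1 5
f 4 5 3
f 5 1 6
f 5 6 3
f 6 1 7
f 6 7 3
f 7 1 8
f 7 8 3
f 8 1 9
f 8 9 3
f 9 1 10
f 9 10 3
f 10 1 2
f 10 2 3
f 11 48 27
f 48 22 51
f 27 51 16
f 48 51 27
f 11 27 23
f 27 16 28
f 23 28 12
f 27 28 23
f 11 23 32
f 23 12 33
f 32 33 18
f 23 33 32
f 11 32 44
f 32 18 47
f 44 47 21
f 32 47 44
f 11 44 48
f 44 21 52
f 48 52 22
f 44 52 48
f 12 28 39
f 28 16 42
f 39 42 20
f 28 42 39
f 16 51 29
f 51 22 50
f 29 50 15
f 51 50 29
f 22 52 49
f 52 21 45
f 49 45 13
f 52 45 49
f 21 47 46
f 47 18 34
f 46 34 17
f 47 34 46
f 18 33 38
f 33 12 35
f 38 35 19
f 33 35 38
f 14 40 26
f 40 20 41
f 26 41 15
f 40 41 26
f 14 26 24
f 26 15 25
f 24 25 13
f 26 25 24
f 14 24 31
f 24 13 30
f 31 30 17
f 24 30 31
f 14 31 36
f 31 17 37
f 36 37 19
f 31 37 36
f 14 36 40
f 36 19 43
f 40 43 20
f 36 43 40
f 15 41 29
f 41 20 42
f 29 42 16
f 41 42 29
f 13 25 49
f 25 15 50
f 49 50 22
f 25 50 49
f 17 30 46
f 30 13 45
f 46 45 21
f 30 45 46
f 19 37 38
f 37 17 34
f 38 34 18
f 37 34 38
f 20 43 39
f 43 19 35
f 39 35 12
f 43 35 39



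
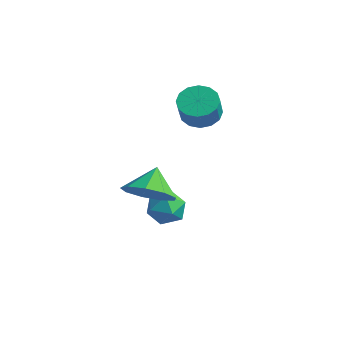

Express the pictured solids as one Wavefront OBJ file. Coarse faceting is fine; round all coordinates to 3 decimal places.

v 0.148 0.379 -0.126
v 1.003 0.317 -0.338
v -0.163 -0.637 -1.082
v 0.692 -0.699 -1.294
v 0.413 -0.974 -0.503
v 0.605 -0.346 0.088
v 0.235 0.026 -1.508
v 0.427 0.654 -0.917
v 1.057 0.099 -1.193
v 1.167 -0.519 -0.571
v -0.327 0.199 -0.849
v -0.217 -0.419 -0.227
v -0.258 2.33 3.41
v 0.543 2.573 3.212
v 0.959 2.012 4.212
v 0.158 1.77 4.41
v 0.381 2.903 3.464
v 0.798 2.342 4.464
v 0.049 3.079 3.702
v 0.465 2.518 4.702
v -0.366 3.055 3.861
v 0.05 2.494 4.861
v -0.752 2.836 3.899
v -0.336 2.276 4.9
v -1.006 2.482 3.807
v -0.589 1.922 4.807
v -1.059 2.088 3.608
v -0.643 1.527 4.608
v -0.898 1.758 3.356
v -0.481 1.197 4.356
v -0.565 1.582 3.118
v -0.149 1.021 4.118
v -0.15 1.606 2.959
v 0.266 1.045 3.959
v 0.236 1.824 2.92
v 0.652 1.264 3.921
v 0.489 2.178 3.013
v 0.906 1.618 4.013
v 1.712 -2.23 1.535
v 2.688 -1.746 1.553
v 1.288 -1.41 2.465
v 2.246 -1.409 1.056
v 1.554 -1.457 0.783
v 0.936 -1.866 0.861
v 0.681 -2.445 1.255
v 0.908 -2.924 1.78
v 1.511 -3.077 2.19
v 2.208 -2.834 2.294
v 2.673 -2.309 2.042
f 1 12 6
f 1 6 2
f 1 2 8
f 1 8 11
f 1 11 12
f 2 6 10
f 6 12 5
f 12 11 3
f 11 8 7
f 8 2 9
f 4 10 5
f 4 5 3
f 4 3 7
f 4 7 9
f 4 9 10
f 5 10 6
f 3 5 12
f 7 3 11
f 9 7 8
f 10 9 2
f 14 13 17
f 14 17 15
f 15 17 18
f 15 18 16
f 17 13 19
f 17 19 18
f 18 19 20
f 18 20 16
f 19 13 21
f 19 21 20
f 20 21 22
f 20 22 16
f 21 13 23
f 21 23 22
f 22 23 24
f 22 24 16
f 23 13 25
f 23 25 24
f 24 25 26
f 24 26 16
f 25 13 27
f 25 27 26
f 26 27 28
f 26 28 16
f 27 13 29
f 27 29 28
f 28 29 30
f 28 30 16
f 29 13 31
f 29 31 30
f 30 31 32
f 30 32 16
f 31 13 33
f 31 33 32
f 32 33 34
f 32 34 16
f 33 13 35
f 33 35 34
f 34 35 36
f 34 36 16
f 35 13 37
f 35 37 36
f 36 37 38
f 36 38 16
f 37 13 14
f 37 14 38
f 38 14 15
f 38 15 16
f 40 39 42
f 40 42 41
f 42 39 43
f 42 43 41
f 43 39 44
f 43 44 41
f 44 39 45
f 44 45 41
f 45 39 46
f 45 46 41
f 46 39 47
f 46 47 41
f 47 39 48
f 47 48 41
f 48 39 49
f 48 49 41
f 49 39 40
f 49 40 41



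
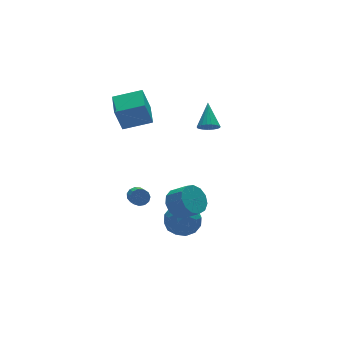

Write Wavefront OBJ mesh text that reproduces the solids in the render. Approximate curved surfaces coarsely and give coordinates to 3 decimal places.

v -0.273 2.057 1.832
v -0.712 2.108 3.276
v 0.344 3.417 1.972
v -0.095 3.468 3.416
v 1.135 1.372 2.284
v 0.696 1.423 3.728
v 1.752 2.732 2.424
v 1.313 2.783 3.868
v 0.547 -2.259 -1.459
v 1.235 -1.689 -1.285
v 1.701 -2.471 -0.566
v 1.013 -3.041 -0.741
v 0.871 -1.587 -0.938
v 1.337 -2.37 -0.219
v 0.404 -1.698 -0.756
v 0.871 -2.481 -0.038
v -0.017 -1.988 -0.798
v 0.449 -2.77 -0.08
v -0.259 -2.363 -1.05
v 0.207 -3.146 -0.331
v -0.245 -2.705 -1.431
v 0.221 -3.488 -0.713
v 0.02 -2.906 -1.822
v 0.486 -3.688 -1.104
v 0.452 -2.901 -2.097
v 0.918 -3.683 -1.379
v 0.915 -2.692 -2.17
v 1.381 -3.474 -1.452
v 1.261 -2.346 -2.017
v 1.727 -3.128 -1.299
v 1.38 -1.972 -1.687
v 1.846 -2.754 -0.969
v 0.636 2.307 -3.983
v 0.994 2.006 -4.253
v 0.641 0.972 -3.567
v 0.284 1.273 -3.297
v 1.141 2.117 -4.011
v 0.788 1.083 -3.325
v 1.127 2.288 -3.76
v 0.775 1.254 -3.074
v 0.958 2.465 -3.58
v 0.606 1.431 -2.893
v 0.687 2.592 -3.528
v 0.334 1.558 -2.841
v 0.399 2.629 -3.62
v 0.047 1.595 -2.934
v 0.187 2.563 -3.828
v -0.165 1.529 -3.141
v 0.117 2.416 -4.085
v -0.235 1.382 -3.399
v 0.212 2.234 -4.31
v -0.14 1.201 -3.623
v 0.442 2.076 -4.431
v 0.09 1.042 -3.745
v 0.733 1.991 -4.41
v 0.381 0.957 -3.724
v 3.407 -0.397 2.201
v 3.927 -0.394 1.882
v 4.013 0.697 3.199
v 3.793 -0.213 1.766
v 3.592 -0.064 1.724
v 3.359 0.027 1.765
v 3.134 0.046 1.882
v 2.957 -0.013 2.053
v 2.857 -0.137 2.251
v 2.852 -0.307 2.439
v 2.944 -0.492 2.587
v 3.115 -0.661 2.667
v 3.337 -0.784 2.667
v 3.571 -0.84 2.587
v 3.776 -0.819 2.44
v 3.918 -0.726 2.251
v 3.971 -0.576 2.054
v 1.06 -0.471 -4.243
v 1.986 -0.508 -3.725
v 0.734 -2.092 -3.775
v 1.66 -2.129 -3.257
v 0.872 -1.517 -2.893
v 1.073 -0.516 -3.182
v 1.647 -2.084 -4.318
v 1.848 -1.083 -4.607
v 2.349 -1.505 -3.771
v 1.87 -1.155 -2.89
v 0.85 -1.445 -4.61
v 0.371 -1.095 -3.729
v 1.552 -0.347 -4.025
v 1.168 -2.253 -3.475
v 0.705 -1.893 -3.261
v 1.249 -1.915 -2.957
v 1.015 -0.352 -3.706
v 1.56 -0.373 -3.401
v 0.904 -0.967 -2.912
v 1.16 -2.227 -4.099
v 1.705 -2.248 -3.794
v 1.471 -0.685 -4.543
v 2.015 -0.707 -4.239
v 1.816 -1.633 -4.588
v 2.309 -0.955 -3.747
v 2.117 -1.908 -3.473
v 2.11 -1.882 -4.096
v 2.228 -1.293 -4.266
v 2.028 -0.749 -3.23
v 1.836 -1.702 -2.955
v 1.373 -1.342 -2.741
v 1.491 -0.754 -2.911
v 2.241 -1.335 -3.257
v 0.884 -0.898 -4.545
v 0.692 -1.851 -4.27
v 1.229 -1.846 -4.589
v 1.347 -1.258 -4.759
v 0.603 -0.692 -4.027
v 0.411 -1.645 -3.753
v 0.492 -1.307 -3.234
v 0.61 -0.718 -3.404
v 0.479 -1.265 -4.243
f 2 4 1
f 5 2 1
f 1 4 3
f 3 5 1
f 2 8 4
f 6 2 5
f 6 8 2
f 4 8 3
f 7 5 3
f 3 8 7
f 7 6 5
f 8 6 7
f 10 9 13
f 10 13 11
f 11 13 14
f 11 14 12
f 13 9 15
f 13 15 14
f 14 15 16
f 14 16 12
f 15 9 17
f 15 17 16
f 16 17 18
f 16 18 12
f 17 9 19
f 17 19 18
f 18 19 20
f 18 20 12
f 19 9 21
f 19 21 20
f 20 21 22
f 20 22 12
f 21 9 23
f 21 23 22
f 22 23 24
f 22 24 12
f 23 9 25
f 23 25 24
f 24 25 26
f 24 26 12
f 25 9 27
f 25 27 26
f 26 27 28
f 26 28 12
f 27 9 29
f 27 29 28
f 28 29 30
f 28 30 12
f 29 9 31
f 29 31 30
f 30 31 32
f 30 32 12
f 31 9 10
f 31 10 32
f 32 10 11
f 32 11 12
f 34 33 37
f 34 37 35
f 35 37 38
f 35 38 36
f 37 33 39
f 37 39 38
f 38 39 40
f 38 40 36
f 39 33 41
f 39 41 40
f 40 41 42
f 40 42 36
f 41 33 43
f 41 43 42
f 42 43 44
f 42 44 36
f 43 33 45
f 43 45 44
f 44 45 46
f 44 46 36
f 45 33 47
f 45 47 46
f 46 47 48
f 46 48 36
f 47 33 49
f 47 49 48
f 48 49 50
f 48 50 36
f 49 33 51
f 49 51 50
f 50 51 52
f 50 52 36
f 51 33 53
f 51 53 52
f 52 53 54
f 52 54 36
f 53 33 55
f 53 55 54
f 54 55 56
f 54 56 36
f 55 33 34
f 55 34 56
f 56 34 35
f 56 35 36
f 58 57 60
f 58 60 59
f 60 57 61
f 60 61 59
f 61 57 62
f 61 62 59
f 62 57 63
f 62 63 59
f 63 57 64
f 63 64 59
f 64 57 65
f 64 65 59
f 65 57 66
f 65 66 59
f 66 57 67
f 66 67 59
f 67 57 68
f 67 68 59
f 68 57 69
f 68 69 59
f 69 57 70
f 69 70 59
f 70 57 71
f 70 71 59
f 71 57 72
f 71 72 59
f 72 57 73
f 72 73 59
f 73 57 58
f 73 58 59
f 74 111 90
f 111 85 114
f 90 114 79
f 111 114 90
f 74 90 86
f 90 79 91
f 86 91 75
f 90 91 86
f 74 86 95
f 86 75 96
f 95 96 81
f 86 96 95
f 74 95 107
f 95 81 110
f 107 110 84
f 95 110 107
f 74 107 111
f 107 84 115
f 111 115 85
f 107 115 111
f 75 91 102
f 91 79 105
f 102 105 83
f 91 105 102
f 79 114 92
f 114 85 113
f 92 113 78
f 114 113 92
f 85 115 112
f 115 84 108
f 112 108 76
f 115 108 112
f 84 110 109
f 110 81 97
f 109 97 80
f 110 97 109
f 81 96 101
f 96 75 98
f 101 98 82
f 96 98 101
f 77 103 89
f 103 83 104
f 89 104 78
f 103 104 89
f 77 89 87
f 89 78 88
f 87 88 76
f 89 88 87
f 77 87 94
f 87 76 93
f 94 93 80
f 87 93 94
f 77 94 99
f 94 80 100
f 99 100 82
f 94 100 99
f 77 99 103
f 99 82 106
f 103 106 83
f 99 106 103
f 78 104 92
f 104 83 105
f 92 105 79
f 104 105 92
f 76 88 112
f 88 78 113
f 112 113 85
f 88 113 112
f 80 93 109
f 93 76 108
f 109 108 84
f 93 108 109
f 82 100 101
f 100 80 97
f 101 97 81
f 100 97 101
f 83 106 102
f 106 82 98
f 102 98 75
f 106 98 102



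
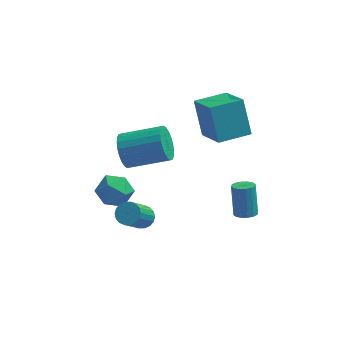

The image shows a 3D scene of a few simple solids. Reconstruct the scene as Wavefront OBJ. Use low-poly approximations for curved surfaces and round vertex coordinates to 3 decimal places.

v -4.607 0.142 -3.424
v -4.198 0.84 -2.997
v -3.322 -0.22 -4.063
v -2.913 0.478 -3.636
v -3.203 -0.244 -3.156
v -3.997 -0.021 -2.761
v -3.523 0.641 -4.299
v -4.317 0.864 -3.904
v -3.528 1.148 -3.538
v -3.331 0.602 -2.832
v -4.189 0.018 -4.228
v -3.992 -0.528 -3.522
v -0.138 1.852 -0.747
v 0.65 0.444 0.237
v -0.564 2.687 0.789
v 0.224 1.279 1.773
v 1.196 2.581 -0.773
v 1.984 1.173 0.211
v 0.77 3.416 0.763
v 1.558 2.008 1.747
v 1.922 -0.831 -3.392
v 2.267 -1.16 -3.185
v 2.103 -0.498 -1.86
v 1.758 -0.169 -2.068
v 2.413 -0.951 -3.271
v 2.249 -0.289 -1.947
v 2.428 -0.71 -3.39
v 2.264 -0.048 -2.065
v 2.307 -0.501 -3.509
v 2.143 0.161 -2.185
v 2.083 -0.381 -3.597
v 1.919 0.281 -2.273
v 1.816 -0.381 -3.63
v 1.652 0.281 -2.306
v 1.577 -0.502 -3.6
v 1.413 0.16 -2.275
v 1.431 -0.711 -3.513
v 1.267 -0.049 -2.189
v 1.416 -0.952 -3.395
v 1.252 -0.29 -2.07
v 1.537 -1.161 -3.275
v 1.373 -0.499 -1.951
v 1.761 -1.281 -3.187
v 1.597 -0.619 -1.863
v 2.028 -1.281 -3.154
v 1.864 -0.619 -1.83
v -3.175 -0.759 0.576
v -2.914 -1.196 -0.105
v -1.144 -1.118 0.524
v -1.405 -0.681 1.204
v -2.889 -0.884 -0.215
v -1.119 -0.806 0.414
v -2.907 -0.553 -0.204
v -1.137 -0.475 0.425
v -2.966 -0.253 -0.075
v -1.196 -0.175 0.554
v -3.057 -0.031 0.154
v -1.287 0.047 0.782
v -3.166 0.081 0.446
v -1.396 0.159 1.075
v -3.276 0.065 0.759
v -1.506 0.143 1.387
v -3.371 -0.077 1.043
v -1.601 0.001 1.672
v -3.436 -0.322 1.256
v -1.666 -0.244 1.885
v -3.461 -0.634 1.366
v -1.691 -0.556 1.995
v -3.443 -0.965 1.355
v -1.673 -0.887 1.984
v -3.384 -1.265 1.226
v -1.614 -1.187 1.855
v -3.293 -1.487 0.998
v -1.523 -1.409 1.626
v -3.184 -1.599 0.705
v -1.414 -1.521 1.334
v -3.074 -1.583 0.393
v -1.304 -1.505 1.021
v -2.979 -1.441 0.108
v -1.209 -1.363 0.737
v -2.336 -1.952 -2.765
v -2.031 -1.631 -2.424
v -2.498 -2.706 -0.993
v -2.804 -3.028 -1.335
v -2.255 -1.522 -2.416
v -2.722 -2.598 -0.985
v -2.496 -1.499 -2.477
v -2.963 -2.575 -1.046
v -2.705 -1.566 -2.595
v -3.172 -2.641 -1.165
v -2.841 -1.709 -2.748
v -3.308 -2.785 -1.317
v -2.877 -1.901 -2.903
v -3.344 -2.976 -1.472
v -2.806 -2.102 -3.031
v -3.273 -3.178 -1.6
v -2.642 -2.274 -3.107
v -3.109 -3.349 -1.676
v -2.418 -2.382 -3.115
v -2.885 -3.458 -1.684
v -2.177 -2.405 -3.054
v -2.644 -3.481 -1.623
v -1.968 -2.339 -2.935
v -2.435 -3.414 -1.505
v -1.832 -2.195 -2.783
v -2.299 -3.271 -1.352
v -1.796 -2.004 -2.628
v -2.263 -3.079 -1.197
v -1.867 -1.802 -2.5
v -2.334 -2.878 -1.069
f 1 12 6
f 1 6 2
f 1 2 8
f 1 8 11
f 1 11 12
f 2 6 10
f 6 12 5
f 12 11 3
f 11 8 7
f 8 2 9
f 4 10 5
f 4 5 3
f 4 3 7
f 4 7 9
f 4 9 10
f 5 10 6
f 3 5 12
f 7 3 11
f 9 7 8
f 10 9 2
f 14 16 13
f 17 14 13
f 13 16 15
f 15 17 13
f 14 20 16
f 18 14 17
f 18 20 14
f 16 20 15
f 19 17 15
f 15 20 19
f 19 18 17
f 20 18 19
f 22 21 25
f 22 25 23
f 23 25 26
f 23 26 24
f 25 21 27
f 25 27 26
f 26 27 28
f 26 28 24
f 27 21 29
f 27 29 28
f 28 29 30
f 28 30 24
f 29 21 31
f 29 31 30
f 30 31 32
f 30 32 24
f 31 21 33
f 31 33 32
f 32 33 34
f 32 34 24
f 33 21 35
f 33 35 34
f 34 35 36
f 34 36 24
f 35 21 37
f 35 37 36
f 36 37 38
f 36 38 24
f 37 21 39
f 37 39 38
f 38 39 40
f 38 40 24
f 39 21 41
f 39 41 40
f 40 41 42
f 40 42 24
f 41 21 43
f 41 43 42
f 42 43 44
f 42 44 24
f 43 21 45
f 43 45 44
f 44 45 46
f 44 46 24
f 45 21 22
f 45 22 46
f 46 22 23
f 46 23 24
f 48 47 51
f 48 51 49
f 49 51 52
f 49 52 50
f 51 47 53
f 51 53 52
f 52 53 54
f 52 54 50
f 53 47 55
f 53 55 54
f 54 55 56
f 54 56 50
f 55 47 57
f 55 57 56
f 56 57 58
f 56 58 50
f 57 47 59
f 57 59 58
f 58 59 60
f 58 60 50
f 59 47 61
f 59 61 60
f 60 61 62
f 60 62 50
f 61 47 63
f 61 63 62
f 62 63 64
f 62 64 50
f 63 47 65
f 63 65 64
f 64 65 66
f 64 66 50
f 65 47 67
f 65 67 66
f 66 67 68
f 66 68 50
f 67 47 69
f 67 69 68
f 68 69 70
f 68 70 50
f 69 47 71
f 69 71 70
f 70 71 72
f 70 72 50
f 71 47 73
f 71 73 72
f 72 73 74
f 72 74 50
f 73 47 75
f 73 75 74
f 74 75 76
f 74 76 50
f 75 47 77
f 75 77 76
f 76 77 78
f 76 78 50
f 77 47 79
f 77 79 78
f 78 79 80
f 78 80 50
f 79 47 48
f 79 48 80
f 80 48 49
f 80 49 50
f 82 81 85
f 82 85 83
f 83 85 86
f 83 86 84
f 85 81 87
f 85 87 86
f 86 87 88
f 86 88 84
f 87 81 89
f 87 89 88
f 88 89 90
f 88 90 84
f 89 81 91
f 89 91 90
f 90 91 92
f 90 92 84
f 91 81 93
f 91 93 92
f 92 93 94
f 92 94 84
f 93 81 95
f 93 95 94
f 94 95 96
f 94 96 84
f 95 81 97
f 95 97 96
f 96 97 98
f 96 98 84
f 97 81 99
f 97 99 98
f 98 99 100
f 98 100 84
f 99 81 101
f 99 101 100
f 100 101 102
f 100 102 84
f 101 81 103
f 101 103 102
f 102 103 104
f 102 104 84
f 103 81 105
f 103 105 104
f 104 105 106
f 104 106 84
f 105 81 107
f 105 107 106
f 106 107 108
f 106 108 84
f 107 81 109
f 107 109 108
f 108 109 110
f 108 110 84
f 109 81 82
f 109 82 110
f 110 82 83
f 110 83 84



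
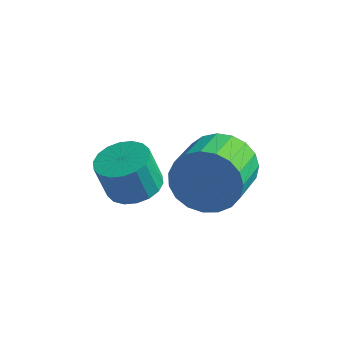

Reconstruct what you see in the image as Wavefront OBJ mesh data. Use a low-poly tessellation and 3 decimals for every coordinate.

v -2.521 -3.63 2.346
v -1.771 -3.329 2.576
v -2.069 -3.53 3.805
v -2.819 -3.83 3.574
v -1.986 -3.024 2.574
v -2.284 -3.224 3.803
v -2.307 -2.838 2.527
v -2.605 -3.038 3.755
v -2.671 -2.809 2.443
v -2.968 -3.009 3.672
v -3.004 -2.943 2.341
v -3.302 -3.143 3.569
v -3.242 -3.212 2.239
v -3.54 -3.413 3.468
v -3.338 -3.565 2.159
v -3.635 -3.765 3.387
v -3.271 -3.93 2.115
v -3.569 -4.131 3.344
v -3.056 -4.236 2.117
v -3.354 -4.436 3.346
v -2.735 -4.422 2.165
v -3.033 -4.622 3.393
v -2.372 -4.451 2.248
v -2.669 -4.651 3.477
v -2.038 -4.317 2.351
v -2.336 -4.517 3.579
v -1.8 -4.047 2.452
v -2.098 -4.248 3.681
v -1.705 -3.695 2.533
v -2.002 -3.895 3.761
v -0.338 -2.552 3.51
v 0.18 -2.148 4.341
v 0.496 -3.663 4.882
v -0.022 -4.068 4.05
v -0.231 -2.178 4.496
v 0.084 -3.694 5.037
v -0.661 -2.273 4.48
v -0.346 -3.789 5.021
v -1.036 -2.417 4.296
v -0.72 -3.933 4.837
v -1.289 -2.584 3.976
v -0.974 -4.099 4.517
v -1.378 -2.745 3.576
v -1.062 -4.261 4.117
v -1.287 -2.873 3.164
v -0.972 -4.389 3.705
v -1.032 -2.946 2.812
v -0.717 -4.461 3.353
v -0.657 -2.95 2.58
v -0.341 -4.466 3.121
v -0.227 -2.886 2.51
v 0.089 -4.402 3.05
v 0.184 -2.764 2.612
v 0.5 -4.28 3.153
v 0.505 -2.605 2.869
v 0.821 -4.121 3.41
v 0.68 -2.437 3.237
v 0.996 -3.953 3.778
v 0.679 -2.29 3.652
v 0.995 -3.805 4.193
v 0.502 -2.187 4.043
v 0.818 -3.703 4.584
f 2 1 5
f 2 5 3
f 3 5 6
f 3 6 4
f 5 1 7
f 5 7 6
f 6 7 8
f 6 8 4
f 7 1 9
f 7 9 8
f 8 9 10
f 8 10 4
f 9 1 11
f 9 11 10
f 10 11 12
f 10 12 4
f 11 1 13
f 11 13 12
f 12 13 14
f 12 14 4
f 13 1 15
f 13 15 14
f 14 15 16
f 14 16 4
f 15 1 17
f 15 17 16
f 16 17 18
f 16 18 4
f 17 1 19
f 17 19 18
f 18 19 20
f 18 20 4
f 19 1 21
f 19 21 20
f 20 21 22
f 20 22 4
f 21 1 23
f 21 23 22
f 22 23 24
f 22 24 4
f 23 1 25
f 23 25 24
f 24 25 26
f 24 26 4
f 25 1 27
f 25 27 26
f 26 27 28
f 26 28 4
f 27 1 29
f 27 29 28
f 28 29 30
f 28 30 4
f 29 1 2
f 29 2 30
f 30 2 3
f 30 3 4
f 32 31 35
f 32 35 33
f 33 35 36
f 33 36 34
f 35 31 37
f 35 37 36
f 36 37 38
f 36 38 34
f 37 31 39
f 37 39 38
f 38 39 40
f 38 40 34
f 39 31 41
f 39 41 40
f 40 41 42
f 40 42 34
f 41 31 43
f 41 43 42
f 42 43 44
f 42 44 34
f 43 31 45
f 43 45 44
f 44 45 46
f 44 46 34
f 45 31 47
f 45 47 46
f 46 47 48
f 46 48 34
f 47 31 49
f 47 49 48
f 48 49 50
f 48 50 34
f 49 31 51
f 49 51 50
f 50 51 52
f 50 52 34
f 51 31 53
f 51 53 52
f 52 53 54
f 52 54 34
f 53 31 55
f 53 55 54
f 54 55 56
f 54 56 34
f 55 31 57
f 55 57 56
f 56 57 58
f 56 58 34
f 57 31 59
f 57 59 58
f 58 59 60
f 58 60 34
f 59 31 61
f 59 61 60
f 60 61 62
f 60 62 34
f 61 31 32
f 61 32 62
f 62 32 33
f 62 33 34



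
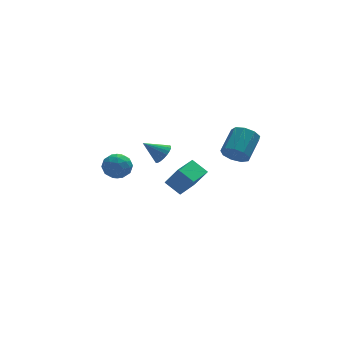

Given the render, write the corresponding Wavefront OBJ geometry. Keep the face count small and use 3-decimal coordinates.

v 0.729 -1.076 -4.409
v -0.008 -0.267 -3.708
v 1.986 0.139 -4.491
v 1.249 0.948 -3.79
v 1.391 -1.668 -3.03
v 0.654 -0.859 -2.329
v 2.648 -0.453 -3.112
v 1.911 0.356 -2.411
v -3.727 -3.231 -0.075
v -3.23 -3.224 0.73
v -4.43 -4.516 0.37
v -3.933 -4.509 1.175
v -4.596 -3.851 1.022
v -4.162 -3.057 0.747
v -3.498 -4.683 0.353
v -3.064 -3.889 0.078
v -3.089 -4.121 0.995
v -3.767 -3.607 1.408
v -3.893 -4.133 -0.308
v -4.571 -3.619 0.105
v -3.417 -3.114 0.288
v -4.243 -4.626 0.812
v -4.633 -4.239 0.722
v -4.341 -4.235 1.195
v -3.965 -3.016 0.298
v -3.672 -3.012 0.772
v -4.475 -3.381 0.943
v -3.988 -4.728 0.328
v -3.695 -4.724 0.802
v -3.319 -3.505 -0.095
v -3.027 -3.501 0.378
v -3.185 -4.359 0.157
v -3.042 -3.638 0.917
v -3.455 -4.393 1.179
v -3.199 -4.495 0.696
v -2.944 -4.028 0.534
v -3.441 -3.335 1.16
v -3.854 -4.091 1.422
v -4.243 -3.704 1.332
v -3.988 -3.237 1.17
v -3.357 -3.863 1.316
v -3.806 -3.649 -0.322
v -4.219 -4.405 -0.06
v -3.672 -4.503 -0.07
v -3.417 -4.036 -0.232
v -4.205 -3.347 -0.079
v -4.618 -4.102 0.183
v -4.716 -3.712 0.566
v -4.461 -3.245 0.404
v -4.303 -3.877 -0.216
v -0.71 -2.477 0.206
v -0.301 -1.893 0.469
v -1.83 -2.103 1.114
v -0.454 -1.762 0.226
v -0.652 -1.754 -0.021
v -0.859 -1.871 -0.228
v -1.041 -2.093 -0.361
v -1.166 -2.382 -0.395
v -1.211 -2.687 -0.326
v -1.17 -2.955 -0.165
v -1.05 -3.141 0.061
v -0.87 -3.212 0.311
v -0.663 -3.157 0.543
v -0.464 -2.983 0.717
v -0.308 -2.722 0.802
v -0.221 -2.419 0.784
v -0.219 -2.126 0.667
v 3.404 -3.39 -0.032
v 4.142 -3.658 -0.512
v 5.194 -2.419 0.413
v 4.456 -2.15 0.892
v 3.851 -3.188 -0.811
v 4.902 -1.948 0.114
v 3.35 -2.812 -0.746
v 4.402 -1.572 0.179
v 2.875 -2.706 -0.347
v 3.927 -1.467 0.578
v 2.648 -2.92 0.199
v 3.699 -1.681 1.124
v 2.774 -3.354 0.637
v 3.826 -2.115 1.562
v 3.195 -3.805 0.762
v 4.247 -2.565 1.686
v 3.714 -4.061 0.515
v 4.766 -2.822 1.439
v 4.088 -4.003 0.012
v 5.14 -2.764 0.937
f 2 4 1
f 5 2 1
f 1 4 3
f 3 5 1
f 2 8 4
f 6 2 5
f 6 8 2
f 4 8 3
f 7 5 3
f 3 8 7
f 7 6 5
f 8 6 7
f 9 46 25
f 46 20 49
f 25 49 14
f 46 49 25
f 9 25 21
f 25 14 26
f 21 26 10
f 25 26 21
f 9 21 30
f 21 10 31
f 30 31 16
f 21 31 30
f 9 30 42
f 30 16 45
f 42 45 19
f 30 45 42
f 9 42 46
f 42 19 50
f 46 50 20
f 42 50 46
f 10 26 37
f 26 14 40
f 37 40 18
f 26 40 37
f 14 49 27
f 49 20 48
f 27 48 13
f 49 48 27
f 20 50 47
f 50 19 43
f 47 43 11
f 50 43 47
f 19 45 44
f 45 16 32
f 44 32 15
f 45 32 44
f 16 31 36
f 31 10 33
f 36 33 17
f 31 33 36
f 12 38 24
f 38 18 39
f 24 39 13
f 38 39 24
f 12 24 22
f 24 13 23
f 22 23 11
f 24 23 22
f 12 22 29
f 22 11 28
f 29 28 15
f 22 28 29
f 12 29 34
f 29 15 35
f 34 35 17
f 29 35 34
f 12 34 38
f 34 17 41
f 38 41 18
f 34 41 38
f 13 39 27
f 39 18 40
f 27 40 14
f 39 40 27
f 11 23 47
f 23 13 48
f 47 48 20
f 23 48 47
f 15 28 44
f 28 11 43
f 44 43 19
f 28 43 44
f 17 35 36
f 35 15 32
f 36 32 16
f 35 32 36
f 18 41 37
f 41 17 33
f 37 33 10
f 41 33 37
f 52 51 54
f 52 54 53
f 54 51 55
f 54 55 53
f 55 51 56
f 55 56 53
f 56 51 57
f 56 57 53
f 57 51 58
f 57 58 53
f 58 51 59
f 58 59 53
f 59 51 60
f 59 60 53
f 60 51 61
f 60 61 53
f 61 51 62
f 61 62 53
f 62 51 63
f 62 63 53
f 63 51 64
f 63 64 53
f 64 51 65
f 64 65 53
f 65 51 66
f 65 66 53
f 66 51 67
f 66 67 53
f 67 51 52
f 67 52 53
f 69 68 72
f 69 72 70
f 70 72 73
f 70 73 71
f 72 68 74
f 72 74 73
f 73 74 75
f 73 75 71
f 74 68 76
f 74 76 75
f 75 76 77
f 75 77 71
f 76 68 78
f 76 78 77
f 77 78 79
f 77 79 71
f 78 68 80
f 78 80 79
f 79 80 81
f 79 81 71
f 80 68 82
f 80 82 81
f 81 82 83
f 81 83 71
f 82 68 84
f 82 84 83
f 83 84 85
f 83 85 71
f 84 68 86
f 84 86 85
f 85 86 87
f 85 87 71
f 86 68 69
f 86 69 87
f 87 69 70
f 87 70 71



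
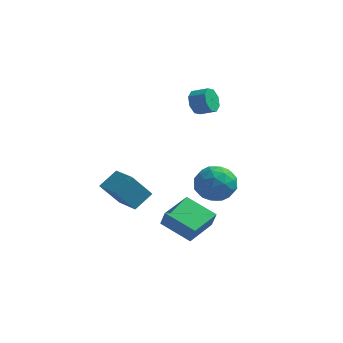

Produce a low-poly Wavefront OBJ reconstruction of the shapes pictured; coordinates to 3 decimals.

v 0.225 -2.138 -3.771
v 0.576 -2.39 -2.716
v 0.82 -0.194 -3.504
v 1.171 -0.447 -2.449
v 2.109 -2.613 -4.511
v 2.46 -2.866 -3.456
v 2.704 -0.67 -4.244
v 3.055 -0.922 -3.189
v 2.796 -3.19 1.032
v 3.819 -2.554 1.33
v 3.901 -4.846 0.77
v 4.924 -4.21 1.068
v 4.07 -4.452 1.935
v 3.387 -3.429 2.097
v 4.333 -3.971 0.003
v 3.65 -2.948 0.165
v 4.769 -3.037 0.694
v 4.607 -3.334 1.887
v 3.113 -4.066 0.213
v 2.951 -4.363 1.406
v 3.211 -2.727 1.204
v 4.509 -4.673 0.896
v 4.008 -4.815 1.405
v 4.609 -4.442 1.58
v 2.957 -3.241 1.655
v 3.558 -2.867 1.83
v 3.706 -3.983 2.185
v 4.162 -4.533 0.27
v 4.763 -4.159 0.445
v 3.111 -2.958 0.52
v 3.712 -2.585 0.695
v 4.014 -3.417 -0.085
v 4.37 -2.637 1.005
v 5.02 -3.61 0.851
v 4.672 -3.47 0.225
v 4.271 -2.868 0.321
v 4.275 -2.812 1.707
v 4.924 -3.785 1.552
v 4.422 -3.927 2.062
v 4.021 -3.326 2.157
v 4.833 -3.095 1.333
v 2.796 -3.615 0.548
v 3.445 -4.588 0.393
v 3.699 -4.074 -0.057
v 3.298 -3.473 0.038
v 2.7 -3.79 1.249
v 3.35 -4.763 1.095
v 3.449 -4.532 1.779
v 3.048 -3.93 1.875
v 2.887 -4.305 0.767
v 0.715 2.432 3.478
v 1 2.89 2.822
v 1.969 2.866 3.225
v 1.685 2.408 3.882
v 0.803 3.262 3.318
v 1.772 3.238 3.721
v 0.554 3.148 3.908
v 1.524 3.123 4.311
v 0.4 2.614 4.247
v 1.369 2.59 4.65
v 0.431 1.974 4.135
v 1.4 1.95 4.538
v 0.628 1.602 3.639
v 1.597 1.578 4.042
v 0.876 1.717 3.049
v 1.846 1.692 3.452
v 1.031 2.25 2.71
v 2 2.226 3.113
v -2.71 -0.701 -3.523
v -3.681 -1.234 -2.066
v -2.073 0.305 -2.731
v -3.044 -0.228 -1.274
v -1.296 -1.972 -3.046
v -2.267 -2.505 -1.589
v -0.659 -0.966 -2.254
v -1.63 -1.499 -0.797
f 2 4 1
f 5 2 1
f 1 4 3
f 3 5 1
f 2 8 4
f 6 2 5
f 6 8 2
f 4 8 3
f 7 5 3
f 3 8 7
f 7 6 5
f 8 6 7
f 9 46 25
f 46 20 49
f 25 49 14
f 46 49 25
f 9 25 21
f 25 14 26
f 21 26 10
f 25 26 21
f 9 21 30
f 21 10 31
f 30 31 16
f 21 31 30
f 9 30 42
f 30 16 45
f 42 45 19
f 30 45 42
f 9 42 46
f 42 19 50
f 46 50 20
f 42 50 46
f 10 26 37
f 26 14 40
f 37 40 18
f 26 40 37
f 14 49 27
f 49 20 48
f 27 48 13
f 49 48 27
f 20 50 47
f 50 19 43
f 47 43 11
f 50 43 47
f 19 45 44
f 45 16 32
f 44 32 15
f 45 32 44
f 16 31 36
f 31 10 33
f 36 33 17
f 31 33 36
f 12 38 24
f 38 18 39
f 24 39 13
f 38 39 24
f 12 24 22
f 24 13 23
f 22 23 11
f 24 23 22
f 12 22 29
f 22 11 28
f 29 28 15
f 22 28 29
f 12 29 34
f 29 15 35
f 34 35 17
f 29 35 34
f 12 34 38
f 34 17 41
f 38 41 18
f 34 41 38
f 13 39 27
f 39 18 40
f 27 40 14
f 39 40 27
f 11 23 47
f 23 13 48
f 47 48 20
f 23 48 47
f 15 28 44
f 28 11 43
f 44 43 19
f 28 43 44
f 17 35 36
f 35 15 32
f 36 32 16
f 35 32 36
f 18 41 37
f 41 17 33
f 37 33 10
f 41 33 37
f 52 51 55
f 52 55 53
f 53 55 56
f 53 56 54
f 55 51 57
f 55 57 56
f 56 57 58
f 56 58 54
f 57 51 59
f 57 59 58
f 58 59 60
f 58 60 54
f 59 51 61
f 59 61 60
f 60 61 62
f 60 62 54
f 61 51 63
f 61 63 62
f 62 63 64
f 62 64 54
f 63 51 65
f 63 65 64
f 64 65 66
f 64 66 54
f 65 51 67
f 65 67 66
f 66 67 68
f 66 68 54
f 67 51 52
f 67 52 68
f 68 52 53
f 68 53 54
f 70 72 69
f 73 70 69
f 69 72 71
f 71 73 69
f 70 76 72
f 74 70 73
f 74 76 70
f 72 76 71
f 75 73 71
f 71 76 75
f 75 74 73
f 76 74 75



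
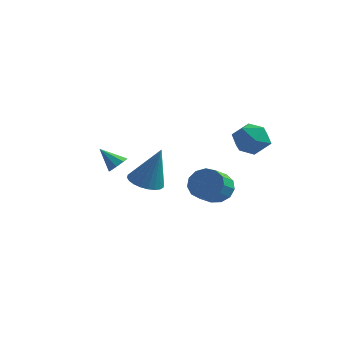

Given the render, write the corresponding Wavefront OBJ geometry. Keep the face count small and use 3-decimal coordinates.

v -2.807 1.145 -1.337
v -2.322 1.851 -1.58
v -2.113 1.375 0.717
v -2.623 2.002 -1.495
v -2.952 2.022 -1.386
v -3.259 1.909 -1.27
v -3.497 1.679 -1.164
v -3.63 1.368 -1.084
v -3.638 1.024 -1.043
v -3.519 0.697 -1.047
v -3.291 0.439 -1.094
v -2.99 0.289 -1.179
v -2.661 0.269 -1.288
v -2.354 0.382 -1.404
v -2.116 0.611 -1.51
v -1.983 0.922 -1.59
v -1.976 1.267 -1.631
v -2.095 1.593 -1.627
v 1.556 2.541 1.725
v 2.447 2.648 2.113
v 1.673 0.972 1.887
v 2.564 1.079 2.275
v 1.776 1.376 2.772
v 1.704 2.346 2.671
v 2.416 1.274 1.329
v 2.344 2.244 1.228
v 2.979 1.865 1.868
v 2.583 1.928 2.76
v 1.537 1.692 1.24
v 1.141 1.755 2.132
v -3.512 -0.225 0.172
v -3.16 -0.004 0.547
v -4.408 -0.255 1.028
v -3.377 0.295 0.33
v -3.674 0.289 0.02
v -3.875 -0.018 -0.201
v -3.864 -0.446 -0.204
v -3.646 -0.745 0.013
v -3.35 -0.74 0.323
v -3.149 -0.433 0.544
v 1.733 -1.395 0.348
v 2.472 -1.637 0.03
v 2.426 -2.727 0.755
v 1.687 -2.485 1.072
v 2.57 -1.384 0.417
v 2.524 -2.474 1.142
v 2.402 -1.134 0.782
v 2.357 -2.224 1.507
v 2.022 -0.967 1.01
v 1.976 -2.057 1.735
v 1.55 -0.936 1.027
v 1.505 -2.026 1.752
v 1.136 -1.05 0.828
v 1.091 -2.14 1.553
v 0.912 -1.274 0.477
v 0.866 -2.365 1.202
v 0.948 -1.537 0.085
v 0.902 -2.627 0.81
v 1.233 -1.754 -0.224
v 1.187 -2.844 0.501
v 1.677 -1.857 -0.351
v 1.631 -2.948 0.373
v 2.139 -1.814 -0.257
v 2.093 -2.904 0.468
f 2 1 4
f 2 4 3
f 4 1 5
f 4 5 3
f 5 1 6
f 5 6 3
f 6 1 7
f 6 7 3
f 7 1 8
f 7 8 3
f 8 1 9
f 8 9 3
f 9 1 10
f 9 10 3
f 10 1 11
f 10 11 3
f 11 1 12
f 11 12 3
f 12 1 13
f 12 13 3
f 13 1 14
f 13 14 3
f 14 1 15
f 14 15 3
f 15 1 16
f 15 16 3
f 16 1 17
f 16 17 3
f 17 1 18
f 17 18 3
f 18 1 2
f 18 2 3
f 19 30 24
f 19 24 20
f 19 20 26
f 19 26 29
f 19 29 30
f 20 24 28
f 24 30 23
f 30 29 21
f 29 26 25
f 26 20 27
f 22 28 23
f 22 23 21
f 22 21 25
f 22 25 27
f 22 27 28
f 23 28 24
f 21 23 30
f 25 21 29
f 27 25 26
f 28 27 20
f 32 31 34
f 32 34 33
f 34 31 35
f 34 35 33
f 35 31 36
f 35 36 33
f 36 31 37
f 36 37 33
f 37 31 38
f 37 38 33
f 38 31 39
f 38 39 33
f 39 31 40
f 39 40 33
f 40 31 32
f 40 32 33
f 42 41 45
f 42 45 43
f 43 45 46
f 43 46 44
f 45 41 47
f 45 47 46
f 46 47 48
f 46 48 44
f 47 41 49
f 47 49 48
f 48 49 50
f 48 50 44
f 49 41 51
f 49 51 50
f 50 51 52
f 50 52 44
f 51 41 53
f 51 53 52
f 52 53 54
f 52 54 44
f 53 41 55
f 53 55 54
f 54 55 56
f 54 56 44
f 55 41 57
f 55 57 56
f 56 57 58
f 56 58 44
f 57 41 59
f 57 59 58
f 58 59 60
f 58 60 44
f 59 41 61
f 59 61 60
f 60 61 62
f 60 62 44
f 61 41 63
f 61 63 62
f 62 63 64
f 62 64 44
f 63 41 42
f 63 42 64
f 64 42 43
f 64 43 44



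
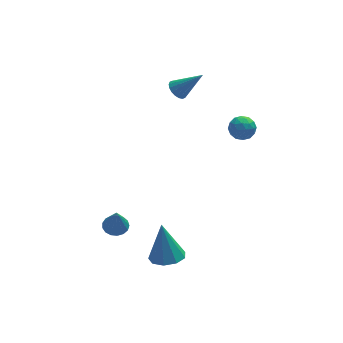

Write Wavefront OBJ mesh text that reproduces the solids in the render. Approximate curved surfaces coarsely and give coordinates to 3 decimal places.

v -1.624 -2.406 -3.964
v -0.77 -2.309 -3.944
v -1.736 -1.794 -2.116
v -1.025 -1.811 -4.125
v -1.56 -1.591 -4.23
v -2.125 -1.752 -4.211
v -2.456 -2.22 -4.076
v -2.397 -2.774 -3.889
v -1.977 -3.157 -3.737
v -1.391 -3.188 -3.691
v -0.914 -2.853 -3.773
v 0.424 3.902 2.111
v 0.846 4.048 1.757
v 1.536 3.538 3.289
v 0.793 4.266 1.875
v 0.667 4.413 2.039
v 0.493 4.458 2.218
v 0.305 4.393 2.376
v 0.141 4.231 2.481
v 0.032 4.004 2.513
v 0.002 3.757 2.465
v 0.054 3.538 2.348
v 0.181 3.392 2.183
v 0.355 3.347 2.005
v 0.543 3.411 1.847
v 0.707 3.573 1.742
v 0.816 3.801 1.71
v -3.553 -0.445 -3.105
v -2.955 -0.287 -3.059
v -3.567 -0.775 -1.775
v -3.1 -0.035 -2.998
v -3.349 0.123 -2.962
v -3.644 0.15 -2.958
v -3.919 0.042 -2.988
v -4.109 -0.179 -3.045
v -4.172 -0.46 -3.115
v -4.094 -0.738 -3.183
v -3.891 -0.949 -3.233
v -3.611 -1.044 -3.254
v -3.317 -1.002 -3.24
v -3.078 -0.833 -3.196
v -2.947 -0.575 -3.13
v 2.686 0.982 2.277
v 3.233 0.785 1.918
v 2.027 0.455 1.562
v 2.574 0.258 1.203
v 2.462 -0.002 1.824
v 2.869 0.323 2.267
v 2.391 0.917 1.213
v 2.798 1.242 1.656
v 3.051 0.745 1.261
v 3.095 0.177 1.638
v 2.165 1.063 1.842
v 2.209 0.495 2.219
v 3.017 0.929 2.161
v 2.243 0.311 1.319
v 2.177 0.157 1.685
v 2.498 0.042 1.474
v 2.803 0.658 2.365
v 3.125 0.542 2.154
v 2.671 0.08 2.099
v 2.135 0.698 1.326
v 2.457 0.582 1.115
v 2.762 1.198 2.006
v 3.083 1.083 1.795
v 2.589 1.16 1.381
v 3.232 0.79 1.563
v 2.845 0.481 1.142
v 2.737 0.868 1.149
v 2.976 1.059 1.409
v 3.257 0.456 1.785
v 2.87 0.147 1.364
v 2.804 -0.006 1.73
v 3.043 0.185 1.99
v 3.151 0.433 1.399
v 2.39 1.093 2.116
v 2.003 0.784 1.695
v 2.217 1.055 1.49
v 2.456 1.246 1.75
v 2.415 0.759 2.338
v 2.028 0.45 1.917
v 2.284 0.181 2.071
v 2.523 0.372 2.331
v 2.109 0.807 2.081
f 2 1 4
f 2 4 3
f 4 1 5
f 4 5 3
f 5 1 6
f 5 6 3
f 6 1 7
f 6 7 3
f 7 1 8
f 7 8 3
f 8 1 9
f 8 9 3
f 9 1 10
f 9 10 3
f 10 1 11
f 10 11 3
f 11 1 2
f 11 2 3
f 13 12 15
f 13 15 14
f 15 12 16
f 15 16 14
f 16 12 17
f 16 17 14
f 17 12 18
f 17 18 14
f 18 12 19
f 18 19 14
f 19 12 20
f 19 20 14
f 20 12 21
f 20 21 14
f 21 12 22
f 21 22 14
f 22 12 23
f 22 23 14
f 23 12 24
f 23 24 14
f 24 12 25
f 24 25 14
f 25 12 26
f 25 26 14
f 26 12 27
f 26 27 14
f 27 12 13
f 27 13 14
f 29 28 31
f 29 31 30
f 31 28 32
f 31 32 30
f 32 28 33
f 32 33 30
f 33 28 34
f 33 34 30
f 34 28 35
f 34 35 30
f 35 28 36
f 35 36 30
f 36 28 37
f 36 37 30
f 37 28 38
f 37 38 30
f 38 28 39
f 38 39 30
f 39 28 40
f 39 40 30
f 40 28 41
f 40 41 30
f 41 28 42
f 41 42 30
f 42 28 29
f 42 29 30
f 43 80 59
f 80 54 83
f 59 83 48
f 80 83 59
f 43 59 55
f 59 48 60
f 55 60 44
f 59 60 55
f 43 55 64
f 55 44 65
f 64 65 50
f 55 65 64
f 43 64 76
f 64 50 79
f 76 79 53
f 64 79 76
f 43 76 80
f 76 53 84
f 80 84 54
f 76 84 80
f 44 60 71
f 60 48 74
f 71 74 52
f 60 74 71
f 48 83 61
f 83 54 82
f 61 82 47
f 83 82 61
f 54 84 81
f 84 53 77
f 81 77 45
f 84 77 81
f 53 79 78
f 79 50 66
f 78 66 49
f 79 66 78
f 50 65 70
f 65 44 67
f 70 67 51
f 65 67 70
f 46 72 58
f 72 52 73
f 58 73 47
f 72 73 58
f 46 58 56
f 58 47 57
f 56 57 45
f 58 57 56
f 46 56 63
f 56 45 62
f 63 62 49
f 56 62 63
f 46 63 68
f 63 49 69
f 68 69 51
f 63 69 68
f 46 68 72
f 68 51 75
f 72 75 52
f 68 75 72
f 47 73 61
f 73 52 74
f 61 74 48
f 73 74 61
f 45 57 81
f 57 47 82
f 81 82 54
f 57 82 81
f 49 62 78
f 62 45 77
f 78 77 53
f 62 77 78
f 51 69 70
f 69 49 66
f 70 66 50
f 69 66 70
f 52 75 71
f 75 51 67
f 71 67 44
f 75 67 71

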